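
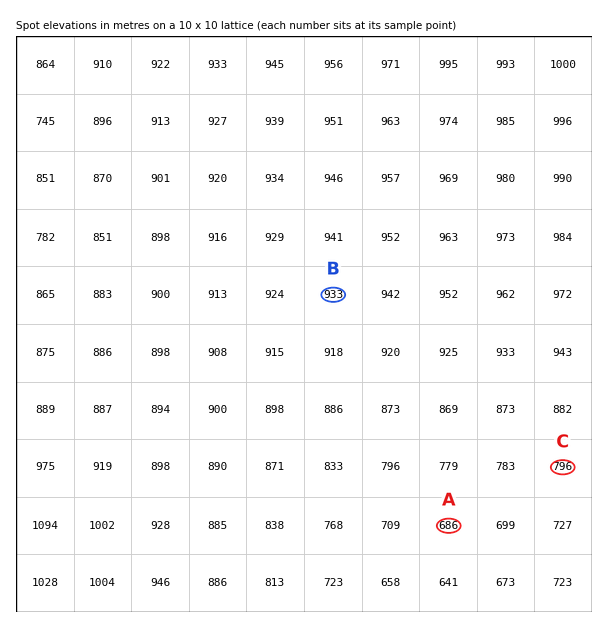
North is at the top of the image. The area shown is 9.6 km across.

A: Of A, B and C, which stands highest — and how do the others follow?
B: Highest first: B C A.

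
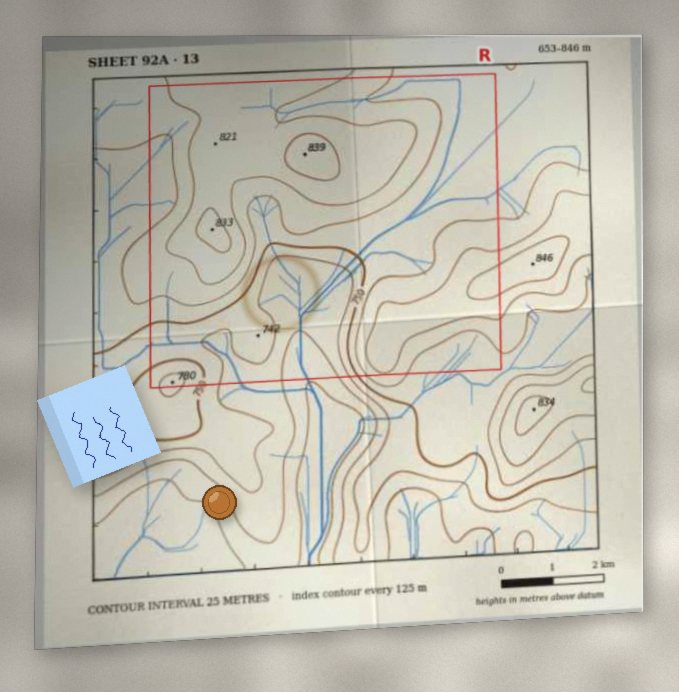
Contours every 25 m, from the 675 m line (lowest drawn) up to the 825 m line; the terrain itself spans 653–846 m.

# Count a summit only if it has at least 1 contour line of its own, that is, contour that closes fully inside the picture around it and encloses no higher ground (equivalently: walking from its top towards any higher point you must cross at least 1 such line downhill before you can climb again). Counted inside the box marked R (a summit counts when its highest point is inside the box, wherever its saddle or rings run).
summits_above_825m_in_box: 2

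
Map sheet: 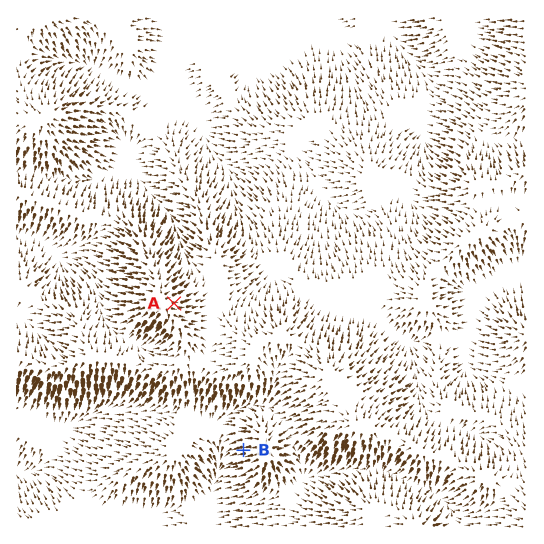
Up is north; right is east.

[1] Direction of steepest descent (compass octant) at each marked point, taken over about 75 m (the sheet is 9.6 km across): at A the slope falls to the E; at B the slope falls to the W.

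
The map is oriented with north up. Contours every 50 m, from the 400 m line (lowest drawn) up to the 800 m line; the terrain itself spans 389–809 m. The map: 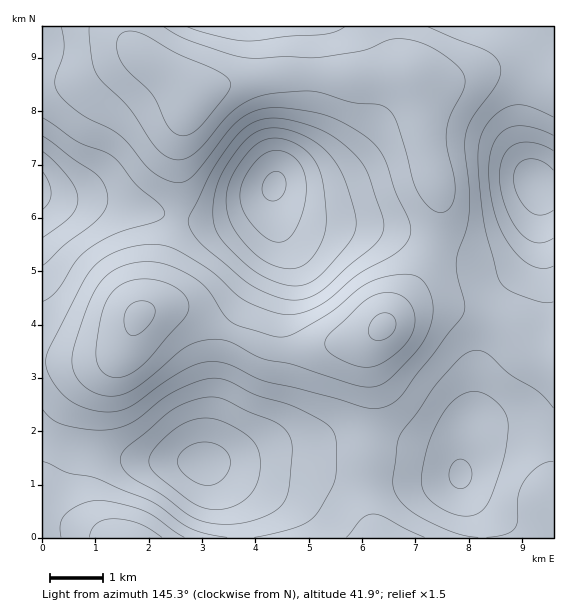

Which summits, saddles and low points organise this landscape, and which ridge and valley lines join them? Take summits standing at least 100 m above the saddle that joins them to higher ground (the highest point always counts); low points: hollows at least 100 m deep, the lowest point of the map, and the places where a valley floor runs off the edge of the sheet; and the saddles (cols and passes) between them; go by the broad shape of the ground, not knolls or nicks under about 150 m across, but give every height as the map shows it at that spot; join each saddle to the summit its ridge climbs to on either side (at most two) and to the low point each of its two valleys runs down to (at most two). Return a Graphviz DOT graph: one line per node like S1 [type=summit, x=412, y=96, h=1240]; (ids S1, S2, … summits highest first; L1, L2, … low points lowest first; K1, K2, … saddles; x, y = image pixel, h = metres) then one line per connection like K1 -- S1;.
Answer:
graph terrain {
  S1 [type=summit, x=275, y=185, h=809];
  S2 [type=summit, x=535, y=183, h=779];
  S3 [type=summit, x=203, y=463, h=767];
  S4 [type=summit, x=43, y=189, h=763];
  S5 [type=summit, x=460, y=475, h=708];
  L1 [type=low, x=383, y=327, h=389];
  L2 [type=low, x=139, y=316, h=389];
  L3 [type=low, x=191, y=97, h=418];
  L4 [type=low, x=127, y=537, h=459];
  K1 [type=saddle, x=49, y=440, h=613];
  K2 [type=saddle, x=177, y=217, h=595];
  K3 [type=saddle, x=368, y=481, h=578];
  K4 [type=saddle, x=501, y=324, h=574];
  K5 [type=saddle, x=433, y=244, h=527];
  K6 [type=saddle, x=233, y=333, h=495];
  K1 -- S3;
  K1 -- L2;
  K1 -- L4;
  K2 -- S1;
  K2 -- S4;
  K2 -- L2;
  K2 -- L3;
  K3 -- S3;
  K3 -- S5;
  K3 -- L1;
  K4 -- S2;
  K4 -- S5;
  K4 -- L1;
  K5 -- S1;
  K5 -- S2;
  K5 -- L1;
  K5 -- L3;
  K6 -- S1;
  K6 -- S3;
  K6 -- L2;
  K6 -- L1;
}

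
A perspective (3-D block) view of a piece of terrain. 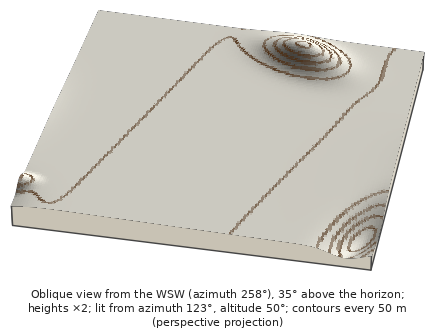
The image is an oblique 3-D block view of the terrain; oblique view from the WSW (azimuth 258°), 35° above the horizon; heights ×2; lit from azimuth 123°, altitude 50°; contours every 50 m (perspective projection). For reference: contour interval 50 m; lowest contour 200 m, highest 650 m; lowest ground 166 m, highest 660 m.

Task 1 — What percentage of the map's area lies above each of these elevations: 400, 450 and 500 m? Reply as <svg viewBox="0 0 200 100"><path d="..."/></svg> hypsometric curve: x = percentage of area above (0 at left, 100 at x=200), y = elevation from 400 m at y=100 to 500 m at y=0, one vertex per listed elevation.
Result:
<svg viewBox="0 0 200 100"><path d="M156 100l-90-50-60-50"/></svg>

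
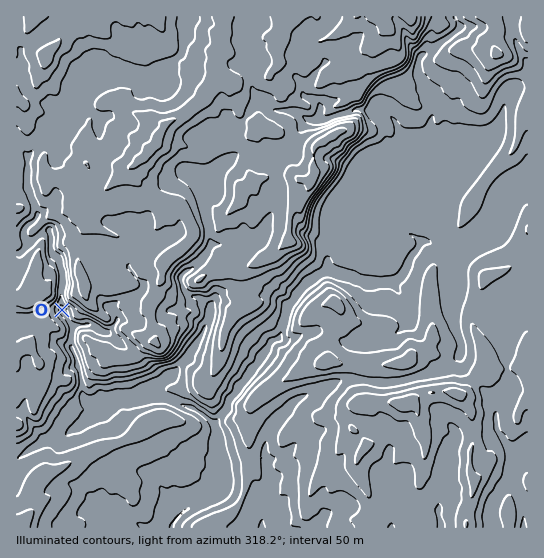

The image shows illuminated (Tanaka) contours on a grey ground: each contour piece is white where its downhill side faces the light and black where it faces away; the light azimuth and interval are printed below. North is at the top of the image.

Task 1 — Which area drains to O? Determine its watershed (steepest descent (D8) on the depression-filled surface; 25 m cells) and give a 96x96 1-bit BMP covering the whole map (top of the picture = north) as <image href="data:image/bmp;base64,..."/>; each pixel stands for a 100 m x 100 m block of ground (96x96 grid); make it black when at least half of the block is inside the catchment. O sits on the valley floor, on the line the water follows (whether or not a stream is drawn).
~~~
<image width="96" height="96" href="data:image/bmp;base64,Qk2+BAAAAAAAAD4AAAAoAAAAYAAAAGAAAAABAAEAAAAAAIAEAAATCwAAEwsAAAIAAAAAAAAA////AAAAAAAAAAAAAAAAAAAAAAAAAAAAAAAAAAAAAAAAAAAAAAAAAAAAAAAAAAAAAAAAAAAAAAAAAAAAAAAAAAAAAAAAAAAAAAAAAAAAAAAAAAAAAAAAAAAAAAAAAAAAAAAAAAAAAAAAAAAAAAAAAAAAAAAAAAAAAAAAAAAAAAAAAAAAAAAAAAAAAAAAAAAAAAAAAAAAAAAAAAAAAAAAAAAAAAAAAAAAAAAAAAAAAAAAAAAAAAAAAAAAAAAAAAAAAAAAAAAAAAAAAAAAAAAAAAAAAAAAAAAAAAAAAAAAAAAAAAAAAAAAAAAAAAAAAAAAAAAAAAAAAAAAAAAAAAAAAAAAAAAAAAAAAAAAAAAAAAAAAAAAAAAAAAAAAAAAAAAAAAAAAAAAAAAAAAAAAAAAAAAAAAAAAAAAAAAAAAAAAAAAAAAAAAAAAAAAAAAAAAAAAAAAAAAAAAAAAAAAAAAAAAAAAAAAAAAAAAAAAAAAAAAAAAAAAAAAAAAAAAAAAAAAAAAAAAAAAAAAAAAAAAAAAAAAAAAAAAAAAAAAAAAAAAAAAAAAAAAAAAAAAAAAAAAAAAAAAAAAAAAAAAAAAAAAAAAAAAAAAAAAAAAAAAAAAAAAAAAAAAAAAAAAAAAAAAAAAAAAAAAAAAAAAAAAAAAAAAAAAAAHgAAAAAAAAAAAAADPwAAAAAAAAAAAAAD/4AAAAAAAAAAAAAD/8AAAAAAAAAAAAAD/+AAAAAAAAAAAAAD/8AAAAAAAAAAAAAD/8AAAAAAAAAAAAAD/8AAAAAAAAAAAAAD/8AAAAAAAAAAAAAD/8AAAAAAAAAAAAAD/8AAAAAAAAAAAAAD/8AAAAAAAAAAAAAD/8AAAAAAAAAAAAAD/8AAAAAAAAAAAAAD/+AAAAAAAAAAAAAD/+AAAAAAAAAAAAAD/+AAAAAAAAAAAAAD/+AAAAAAAAAAAAAD//AAAAAAAAAAAAAD//AAAAAAAAAAAAAD//gAAAAAAAAAAAAD//wAAAAAAAAAAAAD//4AAAAAAAAAAAAD//8AAAAAAAAAAAAD//+AAAAAAAAAAAAD///AAAAAAAAAAAAD///gAAAAAAAAAAAD///4AAAAAAAAAAAD///8AAAAAAAAAAAD///+AAAAAAAAAAAD////AAAAAAAAAAAD////AAAAAAAAAAAD////gAAAAAAAAAAD////gAAAAAAAAAAD////wAAAAAAAAAAD////4AAAAAAAAAAD////+AAAAAAAAAAD/////gAAAAAAAAAD/////wAAAAAAAAAD/////4AAAAAAAAAD/////8AAAAAAAAAD/////8AAAAAAAAAD/////+AAAAAAAAAD/////+AAAAAAAAAD/////+AAAAAAAAAD/////+AAAAAAAAAD/////+AAAAAAAAAD/////+AAAAAAAAAD/////+AAAAAAAAAD//////AAAAAAAAAD//////AAAAAAAAAD//////AAAAAAAAAD//////AAAAAAAAAD//////gAAAAAAAAD//////AAAAAAAAAA="/>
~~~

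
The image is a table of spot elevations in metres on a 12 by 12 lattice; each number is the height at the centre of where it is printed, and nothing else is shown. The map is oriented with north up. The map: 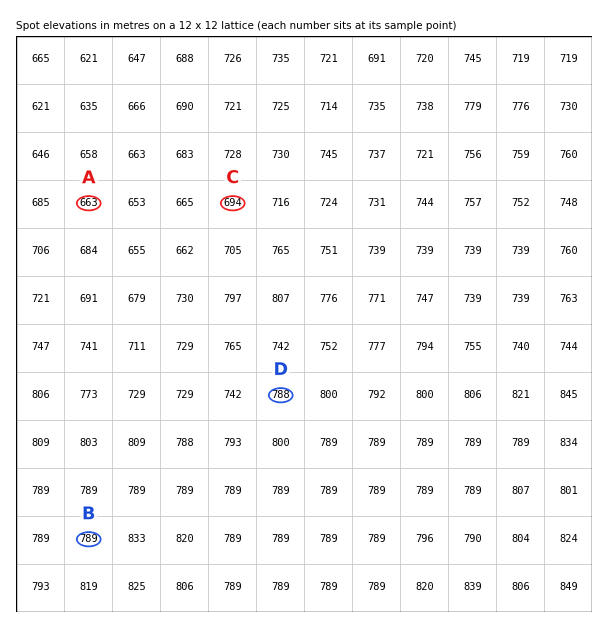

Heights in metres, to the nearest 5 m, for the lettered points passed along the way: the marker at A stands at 665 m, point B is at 790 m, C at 695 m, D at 790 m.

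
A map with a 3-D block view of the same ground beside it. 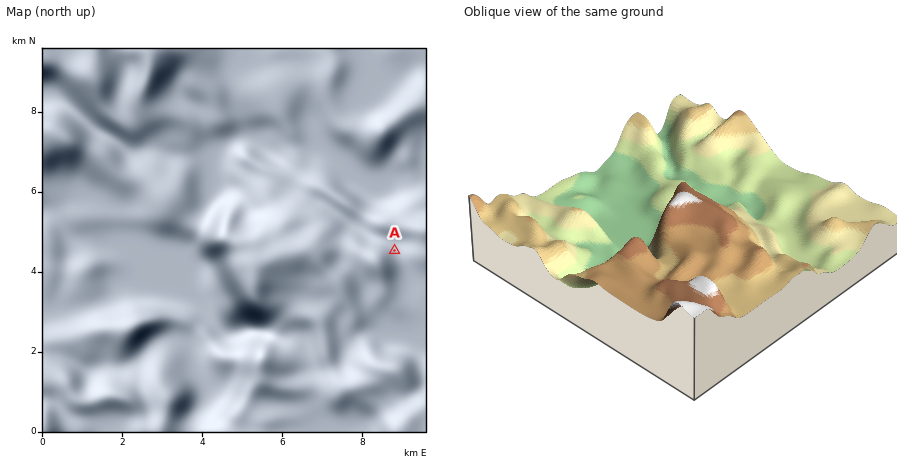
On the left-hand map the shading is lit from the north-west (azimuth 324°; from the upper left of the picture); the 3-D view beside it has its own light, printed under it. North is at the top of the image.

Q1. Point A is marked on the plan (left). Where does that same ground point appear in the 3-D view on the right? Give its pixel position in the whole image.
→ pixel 777 269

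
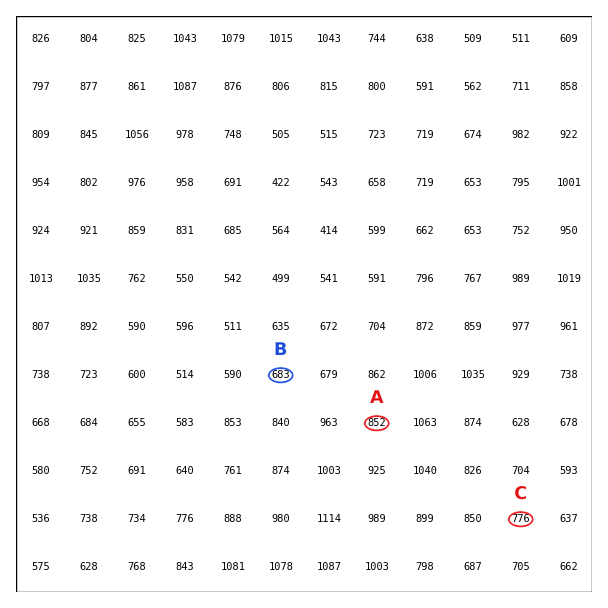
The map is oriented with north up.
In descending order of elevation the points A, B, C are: A C B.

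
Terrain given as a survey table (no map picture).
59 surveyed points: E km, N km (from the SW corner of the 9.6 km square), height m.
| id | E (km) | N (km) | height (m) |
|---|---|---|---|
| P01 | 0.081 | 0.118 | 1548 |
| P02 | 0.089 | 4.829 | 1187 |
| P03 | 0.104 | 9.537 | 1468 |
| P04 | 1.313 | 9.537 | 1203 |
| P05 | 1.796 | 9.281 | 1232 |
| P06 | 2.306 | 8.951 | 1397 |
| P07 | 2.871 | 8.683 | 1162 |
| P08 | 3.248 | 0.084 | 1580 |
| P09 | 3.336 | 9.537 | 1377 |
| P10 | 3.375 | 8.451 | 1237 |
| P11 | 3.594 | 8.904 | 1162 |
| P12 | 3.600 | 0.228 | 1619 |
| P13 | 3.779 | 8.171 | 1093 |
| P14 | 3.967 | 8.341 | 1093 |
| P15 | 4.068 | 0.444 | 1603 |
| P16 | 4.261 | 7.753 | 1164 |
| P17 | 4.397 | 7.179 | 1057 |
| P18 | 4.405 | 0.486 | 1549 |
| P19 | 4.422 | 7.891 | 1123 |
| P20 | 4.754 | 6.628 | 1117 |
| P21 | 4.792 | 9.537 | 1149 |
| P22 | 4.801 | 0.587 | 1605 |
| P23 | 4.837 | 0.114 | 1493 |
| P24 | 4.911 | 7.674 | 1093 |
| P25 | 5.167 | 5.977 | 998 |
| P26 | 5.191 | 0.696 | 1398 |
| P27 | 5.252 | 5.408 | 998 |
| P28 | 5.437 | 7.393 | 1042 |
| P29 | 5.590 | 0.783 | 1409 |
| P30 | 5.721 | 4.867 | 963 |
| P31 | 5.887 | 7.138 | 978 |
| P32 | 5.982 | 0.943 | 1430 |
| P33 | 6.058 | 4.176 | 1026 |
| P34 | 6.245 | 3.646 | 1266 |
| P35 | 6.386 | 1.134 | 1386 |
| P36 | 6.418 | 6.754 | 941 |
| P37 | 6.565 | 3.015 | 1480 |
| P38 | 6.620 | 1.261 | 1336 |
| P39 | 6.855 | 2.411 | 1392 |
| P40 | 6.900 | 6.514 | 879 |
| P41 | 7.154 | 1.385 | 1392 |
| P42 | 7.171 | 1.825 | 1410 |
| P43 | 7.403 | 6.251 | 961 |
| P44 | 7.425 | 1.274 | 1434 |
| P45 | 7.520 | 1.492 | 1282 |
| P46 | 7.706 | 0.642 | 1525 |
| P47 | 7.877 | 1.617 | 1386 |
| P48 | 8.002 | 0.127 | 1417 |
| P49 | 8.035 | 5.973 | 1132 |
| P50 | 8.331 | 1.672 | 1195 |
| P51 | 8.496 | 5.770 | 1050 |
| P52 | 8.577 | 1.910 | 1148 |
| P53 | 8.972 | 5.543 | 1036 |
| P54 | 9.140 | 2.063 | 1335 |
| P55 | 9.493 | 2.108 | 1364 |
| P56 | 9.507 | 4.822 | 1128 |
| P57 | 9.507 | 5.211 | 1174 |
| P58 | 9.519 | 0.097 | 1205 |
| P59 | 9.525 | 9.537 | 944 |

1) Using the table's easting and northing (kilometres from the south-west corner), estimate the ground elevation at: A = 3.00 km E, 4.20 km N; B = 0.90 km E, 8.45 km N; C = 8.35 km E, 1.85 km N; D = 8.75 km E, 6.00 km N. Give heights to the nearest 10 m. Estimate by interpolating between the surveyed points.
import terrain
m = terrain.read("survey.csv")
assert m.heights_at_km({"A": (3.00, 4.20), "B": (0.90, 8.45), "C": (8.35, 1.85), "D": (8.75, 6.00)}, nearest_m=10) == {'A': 1310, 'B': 1340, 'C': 1230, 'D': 1090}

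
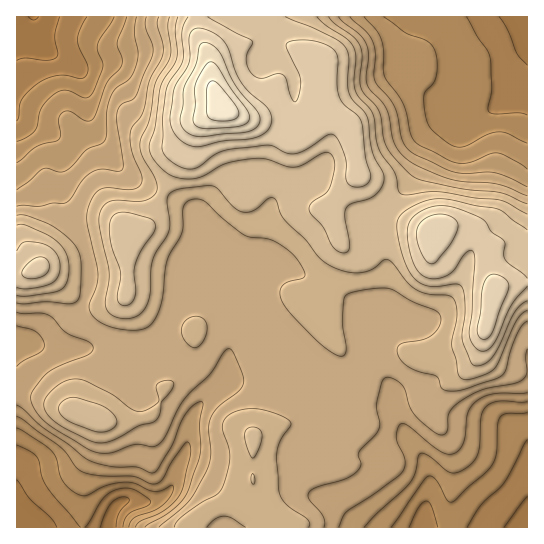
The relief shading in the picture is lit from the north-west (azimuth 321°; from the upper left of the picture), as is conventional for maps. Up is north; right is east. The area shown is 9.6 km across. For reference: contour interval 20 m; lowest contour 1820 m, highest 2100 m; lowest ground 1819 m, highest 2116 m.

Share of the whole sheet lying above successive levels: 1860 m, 94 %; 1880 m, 86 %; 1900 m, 80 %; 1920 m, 74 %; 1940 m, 65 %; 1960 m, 41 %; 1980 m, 28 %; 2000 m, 19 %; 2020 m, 11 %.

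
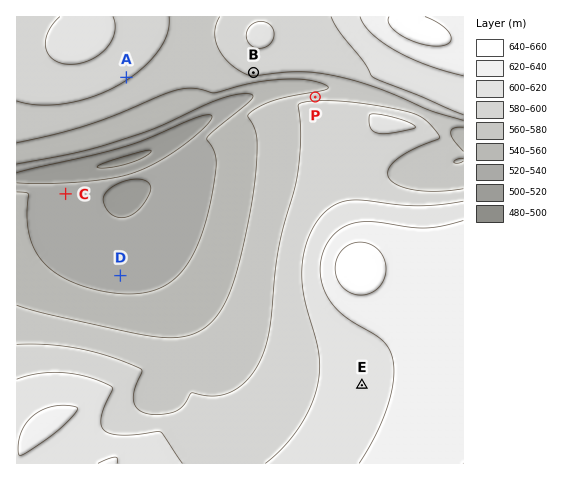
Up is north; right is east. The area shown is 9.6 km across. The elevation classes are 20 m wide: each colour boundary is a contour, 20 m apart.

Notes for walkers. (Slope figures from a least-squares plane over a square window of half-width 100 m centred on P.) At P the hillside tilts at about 6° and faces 356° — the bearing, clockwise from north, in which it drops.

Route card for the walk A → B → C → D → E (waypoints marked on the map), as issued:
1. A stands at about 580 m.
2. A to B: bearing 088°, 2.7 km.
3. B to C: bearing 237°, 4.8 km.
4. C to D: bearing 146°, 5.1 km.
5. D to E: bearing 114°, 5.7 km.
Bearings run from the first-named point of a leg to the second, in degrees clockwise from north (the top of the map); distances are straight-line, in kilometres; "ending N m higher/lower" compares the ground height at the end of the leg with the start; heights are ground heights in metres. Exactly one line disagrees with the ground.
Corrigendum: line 4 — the distance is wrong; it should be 2.1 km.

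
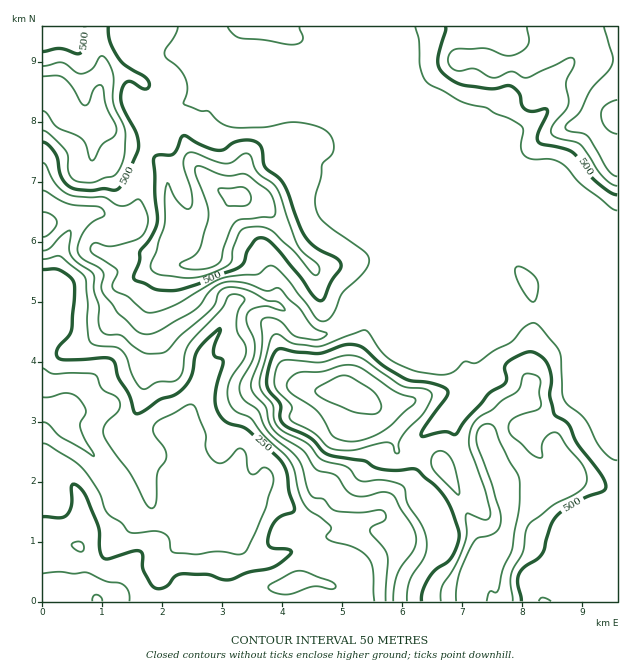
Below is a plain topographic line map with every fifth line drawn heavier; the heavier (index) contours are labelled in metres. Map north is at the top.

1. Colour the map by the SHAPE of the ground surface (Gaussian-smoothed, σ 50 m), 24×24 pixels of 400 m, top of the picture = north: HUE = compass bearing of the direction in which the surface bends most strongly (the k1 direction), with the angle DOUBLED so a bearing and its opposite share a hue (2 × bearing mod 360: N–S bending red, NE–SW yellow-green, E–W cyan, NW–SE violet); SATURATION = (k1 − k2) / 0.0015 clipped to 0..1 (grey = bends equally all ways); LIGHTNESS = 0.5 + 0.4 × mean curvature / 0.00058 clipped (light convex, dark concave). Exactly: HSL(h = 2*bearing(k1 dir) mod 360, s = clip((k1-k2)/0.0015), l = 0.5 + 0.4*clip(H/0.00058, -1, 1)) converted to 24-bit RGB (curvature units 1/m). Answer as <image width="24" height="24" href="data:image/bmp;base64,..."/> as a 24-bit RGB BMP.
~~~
<image width="24" height="24" href="data:image/bmp;base64,Qk32BgAAAAAAADYAAAAoAAAAGAAAABgAAAABABgAAAAAAMAGAAATCwAAEwsAAAAAAAAAAAAAioWiXp6+o6fdvoiuQlekjnu3lpu5a2u+mZHNpYjLuHelYIyueZe7KyhzYcPEdJi5hHy8+du4PWSeuOVxMhxSZ4KDhJqbf32diYVLnqw4JXtvz5CXQH56S6lxkmtcjHRUXoA2b2cbyqRcnUE1b0AwQTJQNapfuGZkL5h49o2V1WWK6GxZLW6ITH9hWYhgfH5ph5PN4bqrOmqEOJVk2JjLR1aWeXJcjYhoOjlz4Y+4NLxbZWvClGaydJu2YrWYTyEiadgZMZQQ7Juw576kMTp8aKS5aVaagnd1cmhLyclnTYWnfjqEm4MXfl1Vf2qBkYtpUHZ3PbRw0BdWjUAfiJ06SpAtVyJCiOZFPwuxY/tiNQwx//C9njy5T2UhMlktgHJbgmdoqd2bckaXQBE8wuaiWGeBbG6Gkn55g4p0OkNwpjSWmN2GuWOSsYpuGEBEqfN1VRBJa/lsQA5U6vzPOECH9I/pUrrhRazOmM7HjcqQPQkyYK5ircZ1W4GReVl6kqBgkm9uMRUxbn0152UpN1kc1IFdj47KH3ue0vnjOQV4afVVs+CDaUGWP5dg0PbgLy+RsbxsXBQ0l0ibnM6WfLOge0eDaFyPsoltSB00bRc4YIwxvdNV1cvpKcNPJNYmEJWjr9x3NQBX4fzPUHKWVSCT2vbVcjVEYEJdmTcsT2aRS6+854yOcWQ3SnZRX0d7wU5sKSVzjXjq1Nn3WNrhnbd8z5vJkYXHjrg9CD0bDlZ8/OHPpRQuE0kNf+pHlEGXfl9/doxOW2RLi2pAjnMt1ZmCbq0+GU1cmmrCwV3fG9J9sfpTkLfomsPRo9fcrMXu4c/8rYj8GHKDMZk74n/T+erSKU1Yck1egHx+v09kSndIK3Jcu3SlwoV72+TMEjd3IoV7RTbD8dPxyOznYYTP5c7moM+7jzmSOzATZyMYr0dWRj6NRcCe8OvUYiyfZ2l8f39/ZVzU2IvlsESRLpMwnbleys9kDi42RDybEiEdu/6cVNCUTyF4z56B0mcqQhsqfWdeaHZ8lot7QYVcR41QzrWAnkKYc2uDf39/Qn1vVTl15L7MVFOxxbecn4BnsaBVAC4ziYvczP/PMwAWuJkAADMF52I4XVpzh4B9cn9+e4B0nJOATnZvtKhQdVpsf35/f39/Y3qNNSZi1W9Mf6heso93tX9qpsZBAigyHzMANSUAhBhz6PjTKV+BGKxttHaFZoiLgXSGgYZ4gZh7eVt7naZ8a298f39/f39/VFIrKRgKXN4M52Pl33rF4GvT+ZqxG1GbQv72H0LZXYKK5ffUlme/G5iMTctKaVGblXeQh5WLimiLcYWaiammhW6QeXuAgXt0AJrC1tT3zvb9cI72sG/lOuak9oP5+9DxOkShQBlQw/7UZq/TsmS9v362Nj59qpBVWIRzjI2AfmqLgqiFfWd0jXZ+dX+NiICZpanvAHRY3YtIIiYNUBop9tGmJFN5/8e0NxIrGuyRevWaWjlWfndoimtxd0eCl66Ca3mMeX9re4d3h4NwfHN3eoZ8iHd7hWpaewUJYFEMKDEER9dgGSxsyviSWRtb58OTvsLr0/jrTyNvdGBue2pmfl1yboabgpl/e218dId6fYB6g398f397gHpxckVLnlsqXRCw79zsl9XjJ9KDEzpv/wgbfvHBkdjs0uq1ylOfgySEkXeFcImFYm+DhJCBj3Z0eHN+fIaAdoKBhHdwfHlicVBijDN535+OETNIw9OAxKaBnWjUANTkcw/fy/jQViVY8tKrRhw7dl9Pko1vepWQZmaEfIR+kICLgnuQdoSCe3WDlVibwU1TRkIvP0xkvue8KpnKYcKY2uGvXsXoQi9vJ80xgWkyO4ZHs6s7xEPCmpG9j5OvjG6UfW5/eoB6foF4hn52h2tvdmlbQmZEYCrg7s/8WKrursF/YNO6NJi+5PqyJwwlelIvQ5A7lF1hfYhqbXFfc39hgoRagGxZgWdqgH9/f3p9iHVvdV1bhGBNaotPck2qN9dPFFscxVt8rLjFzeDwNCSn+eXSJQlvqt/leoayV3GEjGxqenp1f4B2f316gH59f4B9f3p8fnJ5jGaEjjlkobZSum1XIWtPbsszRYOeYKWGoaV0uZ5FSRxQ8/KoTzCZgEtTiXtleGN6knZzcnpmfHNfgH9abYlpc4J1d3mIfHiQWlaLeVbc1db2z+PzaFvo467ZQKWiUHlmpoBQfH5KWUBk1+pmYztrgGV2iIx9dGyDinWPoHyjeYumhqywbGiToH95YoWHeG98Zmh8O5tBiZkvgmw2UjdEycVcjVqOZFaAv55r"/>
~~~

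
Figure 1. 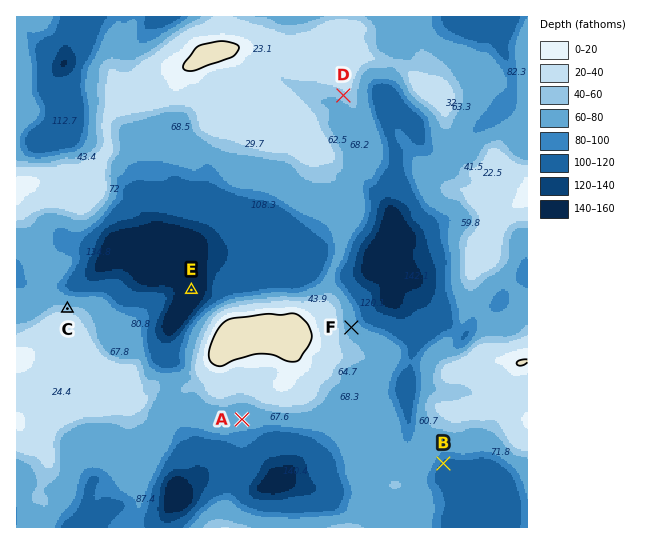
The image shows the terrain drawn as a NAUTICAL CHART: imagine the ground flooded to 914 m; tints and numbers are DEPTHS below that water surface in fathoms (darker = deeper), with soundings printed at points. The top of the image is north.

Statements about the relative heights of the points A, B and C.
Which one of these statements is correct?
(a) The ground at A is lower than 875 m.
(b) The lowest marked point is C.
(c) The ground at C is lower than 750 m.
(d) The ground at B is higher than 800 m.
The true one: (a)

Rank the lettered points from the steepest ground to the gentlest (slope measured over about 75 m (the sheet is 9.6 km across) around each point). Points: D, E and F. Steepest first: D F E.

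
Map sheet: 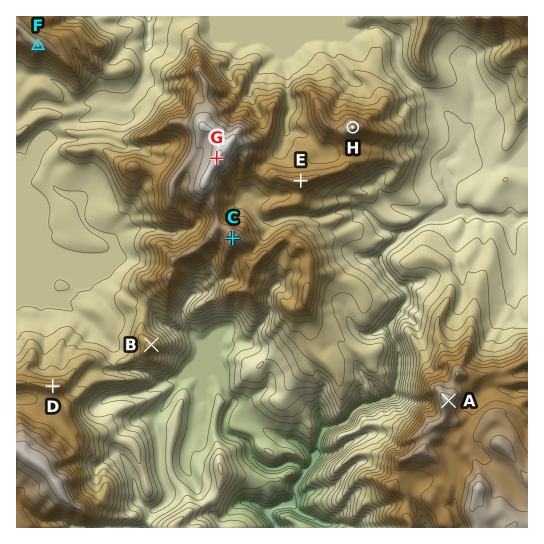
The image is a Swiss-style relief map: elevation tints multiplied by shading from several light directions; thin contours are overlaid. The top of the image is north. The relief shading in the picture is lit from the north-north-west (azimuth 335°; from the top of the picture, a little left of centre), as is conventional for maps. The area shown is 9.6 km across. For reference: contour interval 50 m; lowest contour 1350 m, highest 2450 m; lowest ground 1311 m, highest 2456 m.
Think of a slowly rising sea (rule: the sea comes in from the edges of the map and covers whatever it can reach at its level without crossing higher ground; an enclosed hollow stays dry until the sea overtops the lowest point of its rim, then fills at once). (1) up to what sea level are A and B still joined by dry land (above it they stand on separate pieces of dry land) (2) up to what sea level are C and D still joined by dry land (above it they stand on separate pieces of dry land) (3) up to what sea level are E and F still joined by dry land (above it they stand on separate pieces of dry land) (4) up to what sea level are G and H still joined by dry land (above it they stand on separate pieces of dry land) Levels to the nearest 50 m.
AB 1750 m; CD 1950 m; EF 1900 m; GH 2150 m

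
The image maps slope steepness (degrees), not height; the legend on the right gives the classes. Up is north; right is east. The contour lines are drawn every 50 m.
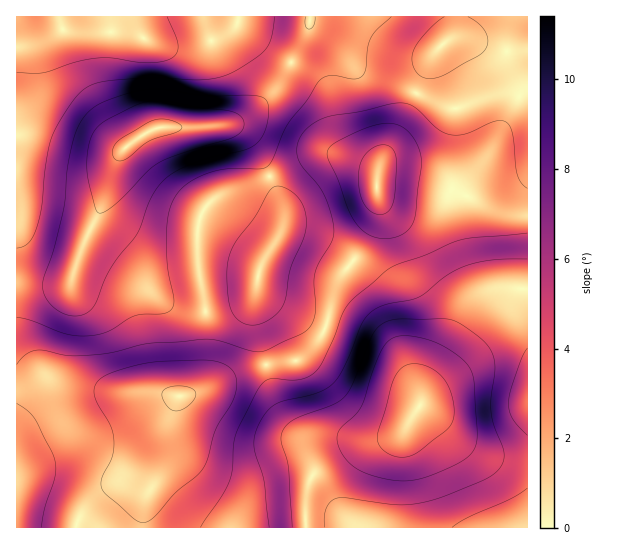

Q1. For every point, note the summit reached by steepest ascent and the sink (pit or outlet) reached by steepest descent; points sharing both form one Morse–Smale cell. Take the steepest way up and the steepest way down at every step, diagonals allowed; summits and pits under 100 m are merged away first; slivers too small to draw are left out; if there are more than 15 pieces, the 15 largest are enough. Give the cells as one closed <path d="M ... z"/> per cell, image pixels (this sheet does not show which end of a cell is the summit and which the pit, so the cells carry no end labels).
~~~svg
<path d="M527 16l-216 0-4 18-27 49-26 28-11 8-18 6-68 3-16 8-20 15-6 14-14 42-20 42-9 29-7 6-8 1-41 0 1 243 58 0 4-10 8-12 19-17 9-4 11 0 15 4 9-1 6-7 8-19 4-36 11-30 20-4 35-17 23-8 26-6 12 0 6-2 22-25 5-13 8-35 8-15 19-24 10-20 6-20-2-26 4-4 21-1 31 5 29 12 29 16 19 6 18 0z"/><path d="M402 176l-19 0-6 5 2 26-6 20-10 20-19 24-8 15-9 39-10 17-16 17-6 2-12 0-26 6-23 8-35 17-20 4-11 30-4 36-11 23-6 4-21-4-11 0-9 4-19 17-8 12-2 10 451-1 0-310-25-4-62-29z"/><path d="M310 16l-173 0-1 7 5 13-14-4-57 0-8-3-19 12-12 4-14 2-1 236 41 2 10-2 6-8 11-33 17-35 14-42 6-14 20-15 16-8 68-3 18-6 11-8 26-28 27-49z"/><path d="M135 16l-118 0-1 30 15-1 12-4 19-12 8 3 57 0 14 4z"/>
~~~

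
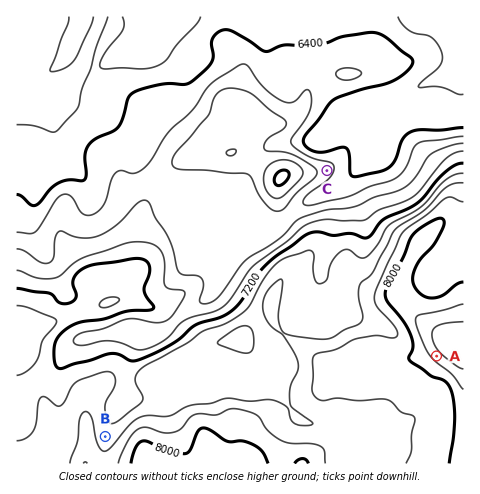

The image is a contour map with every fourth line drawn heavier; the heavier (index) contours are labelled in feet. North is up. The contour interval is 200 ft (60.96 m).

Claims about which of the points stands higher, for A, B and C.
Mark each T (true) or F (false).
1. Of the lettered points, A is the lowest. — F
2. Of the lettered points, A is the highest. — T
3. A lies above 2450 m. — T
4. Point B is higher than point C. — T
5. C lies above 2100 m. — F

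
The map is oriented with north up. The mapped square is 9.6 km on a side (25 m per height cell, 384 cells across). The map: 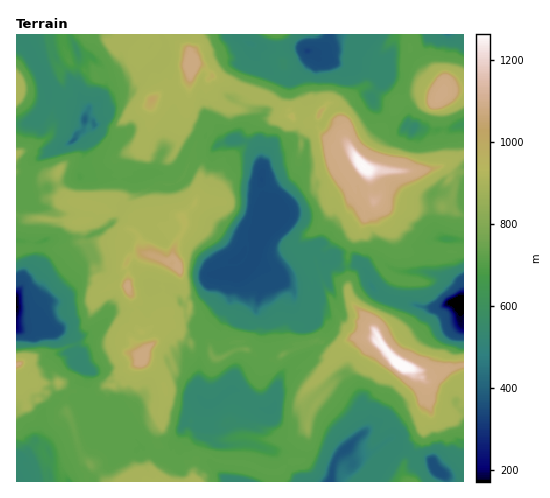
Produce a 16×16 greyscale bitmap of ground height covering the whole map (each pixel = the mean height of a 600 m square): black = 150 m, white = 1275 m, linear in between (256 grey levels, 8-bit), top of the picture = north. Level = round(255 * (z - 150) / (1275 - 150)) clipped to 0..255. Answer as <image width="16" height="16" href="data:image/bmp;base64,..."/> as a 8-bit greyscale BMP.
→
<image width="16" height="16" href="data:image/bmp;base64,Qk02BQAAAAAAADYEAAAoAAAAEAAAABAAAAABAAgAAAAAAAABAAATCwAAEwsAAAABAAAAAAAAAAAAAAEBAQACAgIAAwMDAAQEBAAFBQUABgYGAAcHBwAICAgACQkJAAoKCgALCwsADAwMAA0NDQAODg4ADw8PABAQEAAREREAEhISABMTEwAUFBQAFRUVABYWFgAXFxcAGBgYABkZGQAaGhoAGxsbABwcHAAdHR0AHh4eAB8fHwAgICAAISEhACIiIgAjIyMAJCQkACUlJQAmJiYAJycnACgoKAApKSkAKioqACsrKwAsLCwALS0tAC4uLgAvLy8AMDAwADExMQAyMjIAMzMzADQ0NAA1NTUANjY2ADc3NwA4ODgAOTk5ADo6OgA7OzsAPDw8AD09PQA+Pj4APz8/AEBAQABBQUEAQkJCAENDQwBEREQARUVFAEZGRgBHR0cASEhIAElJSQBKSkoAS0tLAExMTABNTU0ATk5OAE9PTwBQUFAAUVFRAFJSUgBTU1MAVFRUAFVVVQBWVlYAV1dXAFhYWABZWVkAWlpaAFtbWwBcXFwAXV1dAF5eXgBfX18AYGBgAGFhYQBiYmIAY2NjAGRkZABlZWUAZmZmAGdnZwBoaGgAaWlpAGpqagBra2sAbGxsAG1tbQBubm4Ab29vAHBwcABxcXEAcnJyAHNzcwB0dHQAdXV1AHZ2dgB3d3cAeHh4AHl5eQB6enoAe3t7AHx8fAB9fX0Afn5+AH9/fwCAgIAAgYGBAIKCggCDg4MAhISEAIWFhQCGhoYAh4eHAIiIiACJiYkAioqKAIuLiwCMjIwAjY2NAI6OjgCPj48AkJCQAJGRkQCSkpIAk5OTAJSUlACVlZUAlpaWAJeXlwCYmJgAmZmZAJqamgCbm5sAnJycAJ2dnQCenp4An5+fAKCgoAChoaEAoqKiAKOjowCkpKQApaWlAKampgCnp6cAqKioAKmpqQCqqqoAq6urAKysrACtra0Arq6uAK+vrwCwsLAAsbGxALKysgCzs7MAtLS0ALW1tQC2trYAt7e3ALi4uAC5ubkAurq6ALu7uwC8vLwAvb29AL6+vgC/v78AwMDAAMHBwQDCwsIAw8PDAMTExADFxcUAxsbGAMfHxwDIyMgAycnJAMrKygDLy8sAzMzMAM3NzQDOzs4Az8/PANDQ0ADR0dEA0tLSANPT0wDU1NQA1dXVANbW1gDX19cA2NjYANnZ2QDa2toA29vbANzc3ADd3d0A3t7eAN/f3wDg4OAA4eHhAOLi4gDj4+MA5OTkAOXl5QDm5uYA5+fnAOjo6ADp6ekA6urqAOvr6wDs7OwA7e3tAO7u7gDv7+8A8PDwAPHx8QDy8vIA8/PzAPT09AD19fUA9vb2APf39wD4+PgA+fn5APr6+gD7+/sA/Pz8AP39/QD+/v4A////AFt1hIybjYt4fH5pP1FhVEpxfYKBgoFtaG99glBKV3p1kIOBgY6SWFlYbZR1WW+ypqeNe5aknWVdb3GajYap1raPcGefxJ6DgoKChaW+48GjKj90nKyqh3VnaGiR1bN5MCdKjaGtqHtJPUpXhIxjUh9JbYysr7pdLS43WGtjfHddfIGNqLa1k0otQ2F2i42AfoibqaWrrKuMMy5qoca1koiDl5GRi4+kmjxDib7Yy6iQgnt6g5SLhH5OZpTU5MivomtcT3ujp4t0cYqm0KF9c3x2WFNwrKukop2fpqR1fqK1d2FugqesvJpzX1dYXWqcuVpueJ6pq7ZwWFw1PldseWo="/>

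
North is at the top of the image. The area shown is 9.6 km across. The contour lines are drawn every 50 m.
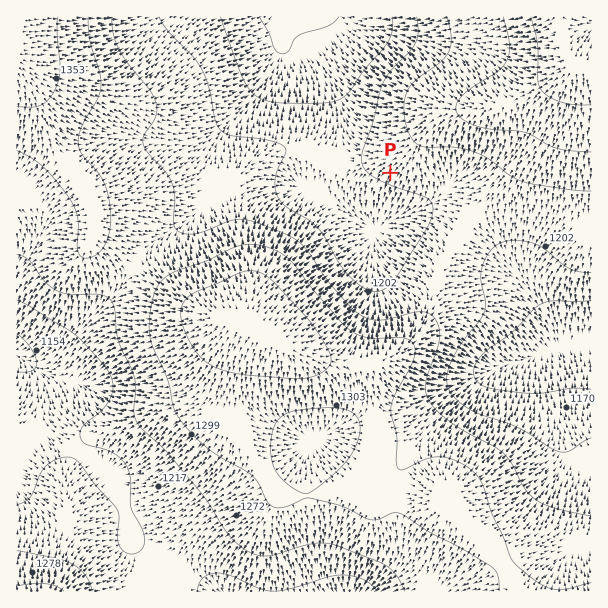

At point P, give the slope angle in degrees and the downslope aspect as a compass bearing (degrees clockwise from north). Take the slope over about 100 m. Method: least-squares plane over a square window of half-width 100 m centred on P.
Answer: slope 4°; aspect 216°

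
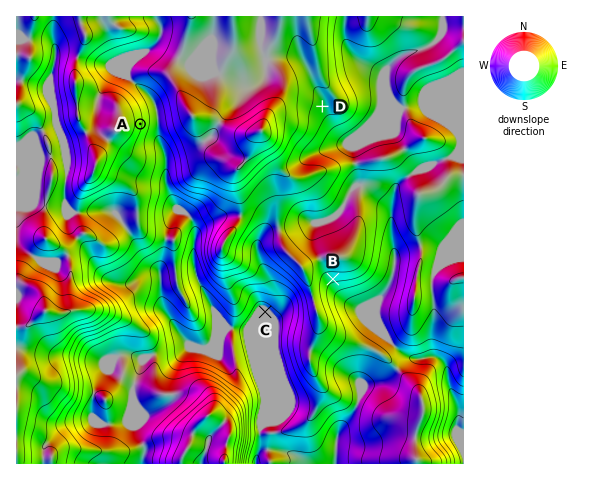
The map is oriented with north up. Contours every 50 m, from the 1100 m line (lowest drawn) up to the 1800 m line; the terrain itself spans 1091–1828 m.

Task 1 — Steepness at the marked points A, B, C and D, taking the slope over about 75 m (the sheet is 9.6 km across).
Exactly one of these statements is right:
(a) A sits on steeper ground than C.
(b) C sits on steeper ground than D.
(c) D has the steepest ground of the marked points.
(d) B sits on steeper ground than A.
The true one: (a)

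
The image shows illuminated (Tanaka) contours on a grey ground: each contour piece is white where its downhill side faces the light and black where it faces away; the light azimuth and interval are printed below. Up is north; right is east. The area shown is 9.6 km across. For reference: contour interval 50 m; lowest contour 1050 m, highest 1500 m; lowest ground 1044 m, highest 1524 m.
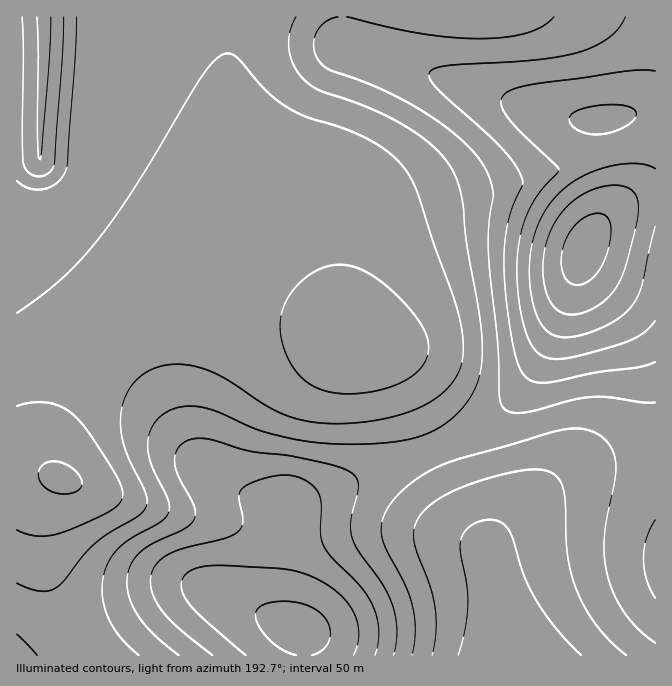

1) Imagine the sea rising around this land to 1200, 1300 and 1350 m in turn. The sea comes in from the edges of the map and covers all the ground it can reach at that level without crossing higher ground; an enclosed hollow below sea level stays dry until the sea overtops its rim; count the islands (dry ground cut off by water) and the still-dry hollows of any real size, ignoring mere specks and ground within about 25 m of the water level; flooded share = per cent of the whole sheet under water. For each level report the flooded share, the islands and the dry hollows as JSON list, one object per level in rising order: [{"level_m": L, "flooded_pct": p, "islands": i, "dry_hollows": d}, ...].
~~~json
[{"level_m": 1200, "flooded_pct": 56, "islands": 0, "dry_hollows": 0}, {"level_m": 1300, "flooded_pct": 80, "islands": 0, "dry_hollows": 0}, {"level_m": 1350, "flooded_pct": 88, "islands": 0, "dry_hollows": 0}]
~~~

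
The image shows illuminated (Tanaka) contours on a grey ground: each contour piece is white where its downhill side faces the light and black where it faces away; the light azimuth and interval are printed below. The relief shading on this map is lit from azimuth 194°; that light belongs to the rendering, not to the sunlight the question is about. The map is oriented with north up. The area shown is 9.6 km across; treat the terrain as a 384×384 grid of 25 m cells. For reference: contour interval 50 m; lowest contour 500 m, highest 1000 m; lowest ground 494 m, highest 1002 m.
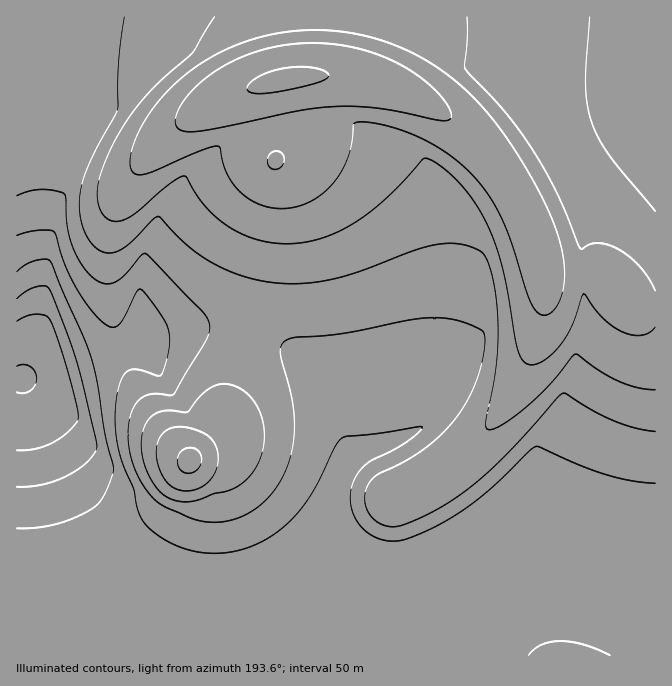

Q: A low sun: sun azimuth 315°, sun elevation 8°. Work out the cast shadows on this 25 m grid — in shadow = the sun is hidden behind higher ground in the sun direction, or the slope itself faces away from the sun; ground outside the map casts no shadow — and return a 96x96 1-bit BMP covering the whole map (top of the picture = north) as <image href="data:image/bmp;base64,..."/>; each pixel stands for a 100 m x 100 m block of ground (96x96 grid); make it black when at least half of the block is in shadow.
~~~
<image width="96" height="96" href="data:image/bmp;base64,Qk2+BAAAAAAAAD4AAAAoAAAAYAAAAGAAAAABAAEAAAAAAIAEAAATCwAAEwsAAAIAAAAAAAAA////AAAAAAAAAAAAAAAAAAAAAAAAAAAAAAAAAAAAAAAAAAAAAAAAAAAAAAAAAAAAAAAAAAAAAAAAAAAAAAAAAAAAAAAAAAAAAAAAAAAAAAAAAAAAAAAAAAAAAAAAAAAAAAAAAAAAAAAAAAAAAAAAAAAAAAAAAAAAAAAAAAAAAAAAAAAAAAAAAAAAAAAAAAAAAAAAAAAAAAAAAAAAAAAAAAAAAAAAAAAAAAAAAAAAAAAAAAAAAAAAAAAAAAAAAAAAAAAAAAAAAAAAAAAAAAAAAAAAAAAAAAAAAAAAAAAAAAAAAAAAAAAAAAAAAAAAAAAAAAAAAAAAAAAAAAAAAAAAAAAAAAAAAAAAAAAAAAAAAAAAAAAAAAA+AAAAAAAAAAAAAAA/AAAAAAAAAAQAAAA/gAAAAAAAAD8AAAA/4AAAAAAAAH8AAAA//AAAAAAAAP+AAAAf/gAAAAAAA//AAAAP/4AAAAAAB//AAAAH/8AAAAAAB//AAAAA/+AAAAAAD//gAAAAP/AAAAAAH//AAAAAH/gAAAAAH//AAAAAB/wAAAAAP//AAAAAA/4AAAAAP/+AAAAAAf4AAAAAf/8wAAAAAP8AAAAAf/7wAAAAAH8AAAAA//jwAAAAAD+AAAAA8AHgAAAAAB+AAAAA4AHgAAAAAB/AAAAB4APAAAAAAA/AAAABwAOAAAAAAA/AAAABgAAAAAAAAAfgAAABgAAAAAAAAAfgAAADAAAAAAAAAAPgAAADAAAAAAAAAAPgAAACAAAAAAAAAAPwAAAAAAAAAAAAAAHwAAAAAAAAAAAAAAHwAAAAAAAAAAAAAAHwAAAAAAAAAAAAAAHwAAAAAAAAAAAAAAHgAAAAAAAAAAAAAAHgAAAAAAAAAAAAAAHgAAAAAAAAAAAAAAHAAAAAAAAAAAAAAAHAAAAAAAAAAAAAAAGAAAAAAAAAAAAAAAGAAAAAAAAAAAAAAAAAAAAAAAAAAAAAAAAAAAADAAAAAAAAAAAAAAADgAAAAAAAAAAAAAADgAAAAAAAAAAAAAABwAAAAAAAAAAAAAAB4AAAAAAAAAAAAAAB+AAAAAAAAAAAAAAB/AAAAAAAAAAAAAAA/gAAAAAAAAAAAAAA/wAAAAAAAAAAAAAA/4AAAAAAAAAAAAAAf4AAAAAAAAAAAAAAf8AAAAAAAAAAAAAAP+AAAAAAAAAAAAAAP/AAAAAAAAAAAAAAH/gAAAAAAAAAAAAAH/4AAAAAAAAAAAAAD/8AAAAAAAAAAAAAB/+AAAAAAAAAAAAAA//gAAAAAAAAAAAAA//4AAAAAAAAAAAAAf/8AAAAAAAAAAAAAP//AAAAAAAAAAAAAH//wAAAAAAAAAAAAD//8AAAAAAAAAAAAB///gAAAAAAAAAAAAf//4AAAAAAAAAAAAP//+AAAAAAAAAAAAH///wAAAAAAAAAAAB///8AAAAAAAAAAAAf///gAAAAAAAAAAAH///wAAAAAAAAAAAA///4AAAAAAAAAAAAH//gAAAAAAAAAAAAABAAAAAAAAAAAAAAAAAAAAAAAAA="/>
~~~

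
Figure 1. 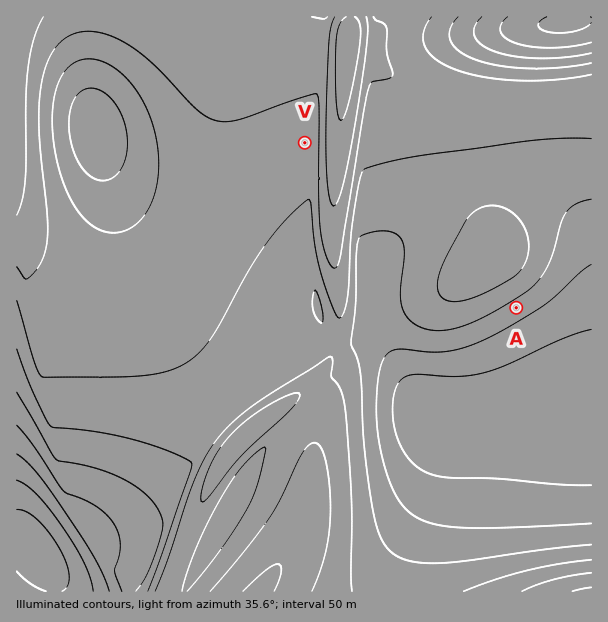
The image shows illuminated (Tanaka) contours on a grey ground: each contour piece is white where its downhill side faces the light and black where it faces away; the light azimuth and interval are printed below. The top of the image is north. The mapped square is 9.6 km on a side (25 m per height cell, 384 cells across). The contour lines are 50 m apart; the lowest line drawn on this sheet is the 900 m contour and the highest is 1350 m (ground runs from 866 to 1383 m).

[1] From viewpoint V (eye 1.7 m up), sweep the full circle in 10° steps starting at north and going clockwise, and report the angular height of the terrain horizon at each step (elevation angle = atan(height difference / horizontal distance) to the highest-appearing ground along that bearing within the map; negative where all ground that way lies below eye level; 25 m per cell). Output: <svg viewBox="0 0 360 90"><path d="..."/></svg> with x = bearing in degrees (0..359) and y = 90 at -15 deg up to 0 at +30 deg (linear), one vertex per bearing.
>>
<svg viewBox="0 0 360 90"><path d="M0 57l10 0 10-6 10-4 10-4 10-2 10-2 10-2 10-1 10 0 10 1 10 1 10 2 10 3 10 3 10 4 10 4 10 5 10 0 10 0 10 2 10 0 10-1 10 0 10 0 10-1 10-1 10 0 10 0 10 0 10 0 10-1 10 0 10 0 10 0 10 0"/></svg>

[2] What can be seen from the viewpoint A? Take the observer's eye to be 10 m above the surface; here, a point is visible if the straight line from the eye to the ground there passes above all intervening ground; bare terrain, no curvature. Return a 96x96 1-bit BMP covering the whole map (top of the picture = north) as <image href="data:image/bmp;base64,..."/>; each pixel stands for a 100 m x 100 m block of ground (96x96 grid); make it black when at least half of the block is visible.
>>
<image width="96" height="96" href="data:image/bmp;base64,Qk2+BAAAAAAAAD4AAAAoAAAAYAAAAGAAAAABAAEAAAAAAIAEAAATCwAAEwsAAAIAAAAAAAAA////AAAAAAAAAAAAAAB///////8AAAAAAAD///////8AAAAAAAH///////8AAAAAAAH///////8AAAAAAAP///////8AAAAAAAP///////8AAAAAAAH///////8AAAAAAAH///////8AAAAAAAH///////8AAAAAAAH///////8AAAAAAAD///////8AAAAAAAD///////8AAAAAAAD///////8AAAAAAAD///////8AAAAAAAB///////8AAAAAAAB///////8AAAAAAAB///////8AAAAAAAB///////8AAAAAAAB///////8AAAAAAAA///////8AAAAAAAA///////8AAAAAAAA///////8AAAAAAAA///////8AAAAAAAA///////8AAAAABgA///////8AAAAAAwA///////8AAAAAAYA///////8AAAAAAOA///////8AAAAAADA///////8AAAAAABw///////8AAAAAAA4///////8AAAAAAAc//gf///8AAAAAAAP//AH///8AAAAAAAH/+AD///8AAAAAAAD/8AB///8AAAAAAAB/4AA///8AAAAAAAA/wAA///8AAAAAAAAeAAAf//8AAAAAAAAAAAAP//8AAAAAAAAAAAAP//8AAAAAAAAAAAAP//8AAAAAAAAAAAAH//8AAAAAAAAAAAAH//8AAAAAAAAAAAAP//8AAAAAAAAAAAAP//8AAAAAAAAAAAAP//8AAAAAAAAAAAAH//8AAAAAAAAAAAAH//8AAAAAAAAAAAAD//8AAAAAAAAAAAAB//8AAAAAAAAAAAAA/n8AAAAAAAAAAAAAfB8AAAAAAAAAAAAAMA8AAAAAAAAAAAAAAAMAAAAAAAAAAAAAAAEAAAAAAAAAAAAAAAEAAAAAAAAAAAAAAAAAAAAAAAAAAAAAAAAAAAAAAAAAAAAAAAAAAAAAAAAAAAAAAAAAAAAAAAAAAAAAAAAAAAAAAAAAAAAAAAAAAAAAAAAAAAAAAAAAAAAAAAAAAAAAAAAAAAAAAAAAAAAAAAAAAAAAAAAAAAAAAAAAAAAAAAAAAAAAAAAAAAAAAAAAAAAAAAAAAAAAAAAAAAAAAAAAAAAAAAAAAAAAAAAAAAAAAAAAAAAAAAAAAAAAAAAAAAAAAAAAAAAAAAAAAAAAAAAAAAAAAAAAAAAAAAAAAAAAAAAAAAAAAAAAAAAAAAAAAAAAAAAAAAAAAAAAAAAAAAAAAAAAAAAAAAAAAAAAAAAAAAAAAAAAAAAAAAAAAAAAAAAAAAAAAAAAAAAAAAAAAAAAAAAAAAAAAAAAAAAAAAAAAAAAAAAAAAAAAAAAAAAAAAAAAAAAAAAAAAAAAAAAAAAAAAAAAAAAAAAAAAAAAAAAAAAAAAAAAAAAAAAAAAAAAAAAAAAAAAAAAAAAAAAAAAAAAAAAAAAAAAAAAAAAAAAAAAAAAAAAAAAAAAAAAAAAAAAAAAAAAAAAAAAAAAAAAAAAAAAAAAAAAAAAAAAAAAAAAAAAAAAAAAAAAAAAAAAAAAAAAAA="/>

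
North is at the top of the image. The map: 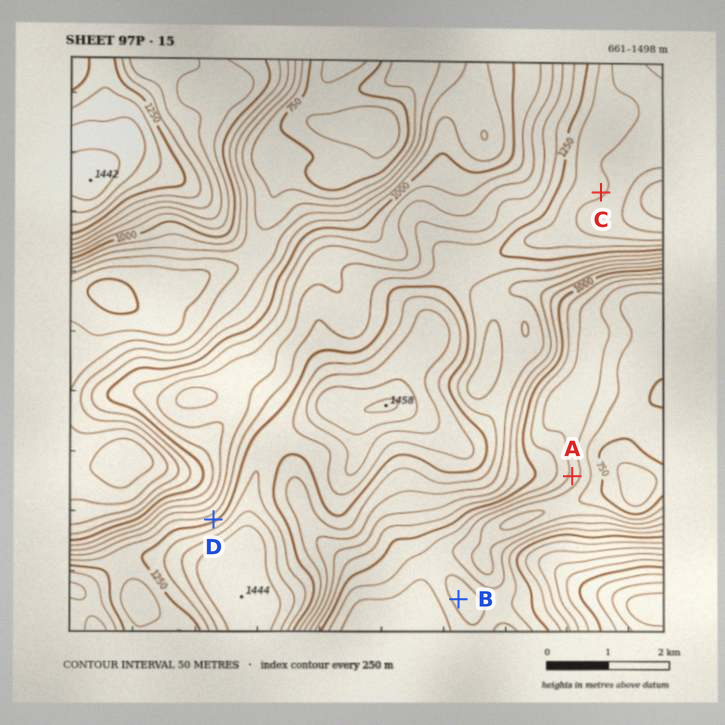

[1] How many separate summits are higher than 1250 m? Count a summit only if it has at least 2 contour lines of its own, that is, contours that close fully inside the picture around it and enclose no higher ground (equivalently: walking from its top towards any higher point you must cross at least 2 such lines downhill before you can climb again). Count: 1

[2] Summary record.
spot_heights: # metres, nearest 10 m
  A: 880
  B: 970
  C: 1350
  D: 1240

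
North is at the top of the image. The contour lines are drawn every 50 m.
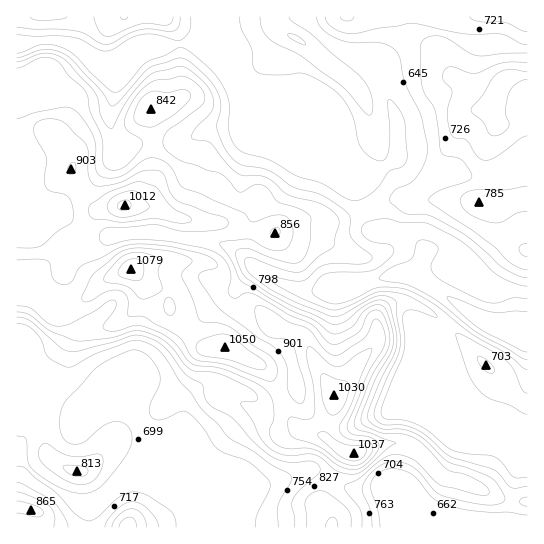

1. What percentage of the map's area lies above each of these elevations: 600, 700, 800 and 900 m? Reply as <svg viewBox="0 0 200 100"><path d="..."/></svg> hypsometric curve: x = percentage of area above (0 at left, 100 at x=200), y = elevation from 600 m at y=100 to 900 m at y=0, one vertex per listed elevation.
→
<svg viewBox="0 0 200 100"><path d="M174 100l-62-33-53-34-35-33"/></svg>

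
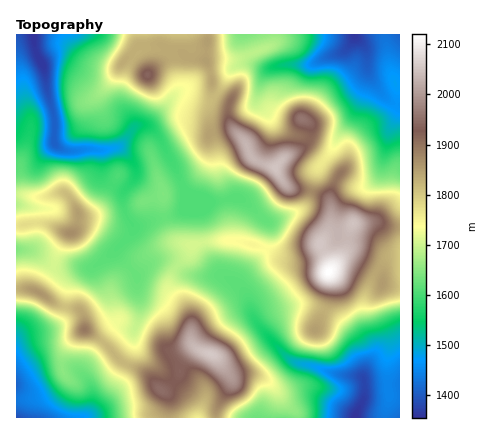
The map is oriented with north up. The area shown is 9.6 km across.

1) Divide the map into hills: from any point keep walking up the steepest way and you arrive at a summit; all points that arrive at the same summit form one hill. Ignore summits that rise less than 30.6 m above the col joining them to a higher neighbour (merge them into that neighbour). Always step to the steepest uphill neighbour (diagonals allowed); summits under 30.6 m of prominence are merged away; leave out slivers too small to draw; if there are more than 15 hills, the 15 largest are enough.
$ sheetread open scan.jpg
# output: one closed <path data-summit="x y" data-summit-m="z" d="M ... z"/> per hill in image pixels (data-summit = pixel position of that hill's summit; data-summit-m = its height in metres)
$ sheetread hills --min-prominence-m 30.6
<path data-summit="328 272" data-summit-m="2121" d="M400 34l-153 0 9 26 10 8 14-3 32-1 34-14 7-10 1-5 11 13 2 6 1 28-6 16-9 18-16 22-5 12-15 18-10 36-7 6-26 11-8 0-22-20-12-3-13-28-6-36-4-8-5-4-24-3-22 10-20-4-7 5-13 17-18 3 3 26 7 8 10 5 6-1-3 4 0 14 3 10 7 10 0 4-17 22 16 18 4 5 14-12 14-3 10 4 16 11 32 1 10 5 12 11 8 22 7 12 31 34 42 13 26 3 6 4 1 12-8 20-1 6 44 0z"/><path data-summit="212 354" data-summit-m="2056" d="M164 260l-14 3-14 13 4 26 0 10-4 14-2 3-18-1-32 40-1 6 7 12 2 8-2 16-6 8 272 0 9-26-1-12-2-3-26-3-46-14-31-34-7-12-8-22-8-9-14-7-32-1-16-11z"/><path data-summit="148 74" data-summit-m="1940" d="M246 34l-212 0 1 16 9 18 3 24 7 24 1 28 13 7 48-3 6-4 14-18 14-3 24-28 10-2 12 6 14 1 9-8 15-25 12-4 22 6-12-9z"/><path data-summit="70 234" data-summit-m="1872" d="M34 34l-18 0 0 216 16 1 22 16 24-1 14 2 20-14 21-24 0-4-6-8-4-12 0-14 2-2-15-6-7-8-1-20-2-6-32 1-13-7-1-28-7-24-3-24-9-18z"/><path data-summit="276 168" data-summit-m="2052" d="M246 63l-12 4-4 5-7 14-11 13-12 1-16-7-6 0-7 5-21 25-6 1 14 5 22-10 28 5 3 4 5 16 3 26 13 28 10 1 22 20 6 3 30-12 7-6 9-34 18-26-10 1-18-8-16-3-10-6-23-28 4-20 9-12-4 1z"/><path data-summit="84 330" data-summit-m="1895" d="M116 250l-18 14-14 6-13 10-3 6-5 28-7 11-12 5-16 3-11 7-1 45 12-2 16-9 22-6 8 1 8 6 5-13 29-34 18 1 2-3 4-14-3-36z"/><path data-summit="302 118" data-summit-m="1961" d="M354 35l-7 13-7 5-30 12-30 0-13 5-6 10-4 20 23 28 10 6 16 3 18 8 6 1 5-4 5-10 13-16 15-34-2-32z"/><path data-summit="38 292" data-summit-m="1862" d="M28 250l-12 0 0 92 12-9 22-5 10-8 5-12 4-24 7-9 13-7-11-2-24 1z"/>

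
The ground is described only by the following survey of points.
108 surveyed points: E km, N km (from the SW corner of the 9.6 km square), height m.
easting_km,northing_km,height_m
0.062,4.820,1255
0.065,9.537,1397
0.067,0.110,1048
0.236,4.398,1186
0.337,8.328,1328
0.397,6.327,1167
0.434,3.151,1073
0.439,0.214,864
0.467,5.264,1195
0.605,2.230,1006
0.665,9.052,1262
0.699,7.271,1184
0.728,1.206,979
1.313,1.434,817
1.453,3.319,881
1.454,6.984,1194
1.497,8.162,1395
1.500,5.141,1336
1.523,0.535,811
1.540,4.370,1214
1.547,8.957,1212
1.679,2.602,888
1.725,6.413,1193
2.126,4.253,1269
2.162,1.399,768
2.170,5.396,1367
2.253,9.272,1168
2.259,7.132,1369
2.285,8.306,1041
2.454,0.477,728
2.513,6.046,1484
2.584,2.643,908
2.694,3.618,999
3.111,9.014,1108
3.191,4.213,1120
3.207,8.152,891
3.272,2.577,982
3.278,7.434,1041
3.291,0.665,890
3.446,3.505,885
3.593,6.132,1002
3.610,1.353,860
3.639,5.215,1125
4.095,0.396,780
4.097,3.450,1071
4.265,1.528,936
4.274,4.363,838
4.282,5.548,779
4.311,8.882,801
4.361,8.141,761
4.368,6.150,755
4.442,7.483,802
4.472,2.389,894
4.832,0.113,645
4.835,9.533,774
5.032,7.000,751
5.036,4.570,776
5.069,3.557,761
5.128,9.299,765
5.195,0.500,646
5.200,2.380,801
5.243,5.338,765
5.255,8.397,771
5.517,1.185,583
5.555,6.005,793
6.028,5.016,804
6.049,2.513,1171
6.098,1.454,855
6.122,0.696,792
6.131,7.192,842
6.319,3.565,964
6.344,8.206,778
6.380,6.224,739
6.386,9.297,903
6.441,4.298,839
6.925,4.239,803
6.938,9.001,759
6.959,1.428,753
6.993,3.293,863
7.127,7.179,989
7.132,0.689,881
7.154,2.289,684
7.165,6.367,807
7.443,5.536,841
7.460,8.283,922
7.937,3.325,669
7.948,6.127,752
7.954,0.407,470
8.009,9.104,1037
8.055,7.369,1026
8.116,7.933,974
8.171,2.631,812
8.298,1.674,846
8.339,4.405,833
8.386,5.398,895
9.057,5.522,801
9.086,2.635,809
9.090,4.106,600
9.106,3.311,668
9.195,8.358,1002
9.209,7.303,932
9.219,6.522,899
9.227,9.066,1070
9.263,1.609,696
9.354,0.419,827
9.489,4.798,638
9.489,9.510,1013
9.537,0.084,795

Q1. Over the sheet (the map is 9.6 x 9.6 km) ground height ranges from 410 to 1510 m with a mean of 930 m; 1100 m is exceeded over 18.6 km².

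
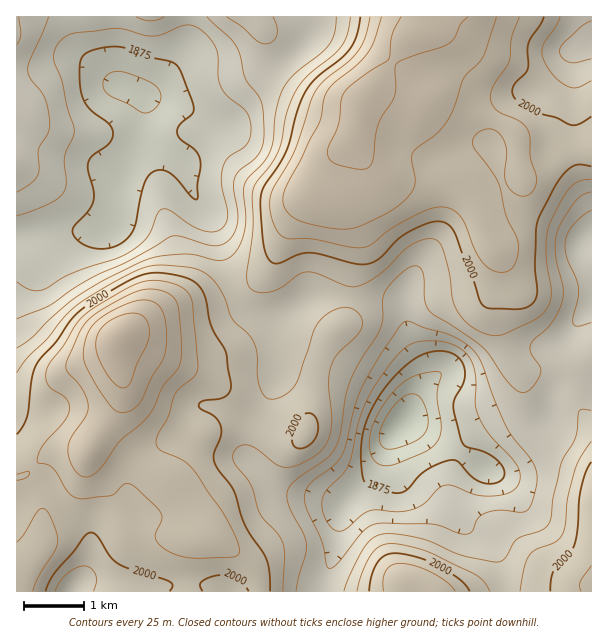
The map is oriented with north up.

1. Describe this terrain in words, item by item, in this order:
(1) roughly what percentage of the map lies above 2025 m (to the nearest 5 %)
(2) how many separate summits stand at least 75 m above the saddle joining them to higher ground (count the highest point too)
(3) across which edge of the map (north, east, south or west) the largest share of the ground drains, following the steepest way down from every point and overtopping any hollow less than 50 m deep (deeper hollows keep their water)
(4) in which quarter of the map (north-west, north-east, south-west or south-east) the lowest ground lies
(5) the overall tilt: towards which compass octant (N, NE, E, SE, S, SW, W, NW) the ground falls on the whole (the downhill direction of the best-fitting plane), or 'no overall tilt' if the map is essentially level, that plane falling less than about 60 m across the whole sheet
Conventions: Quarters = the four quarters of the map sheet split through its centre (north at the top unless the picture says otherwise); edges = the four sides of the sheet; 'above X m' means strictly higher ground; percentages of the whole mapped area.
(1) Roughly 25 % of the ground is higher than 2025 m.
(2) Counting only tops that stand 75 m proud, the map has 3 summits.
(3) Most of the ground drains across the western edge.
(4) Look to the south-east quarter for the lowest ground.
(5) No overall tilt - high and low ground are spread across the sheet.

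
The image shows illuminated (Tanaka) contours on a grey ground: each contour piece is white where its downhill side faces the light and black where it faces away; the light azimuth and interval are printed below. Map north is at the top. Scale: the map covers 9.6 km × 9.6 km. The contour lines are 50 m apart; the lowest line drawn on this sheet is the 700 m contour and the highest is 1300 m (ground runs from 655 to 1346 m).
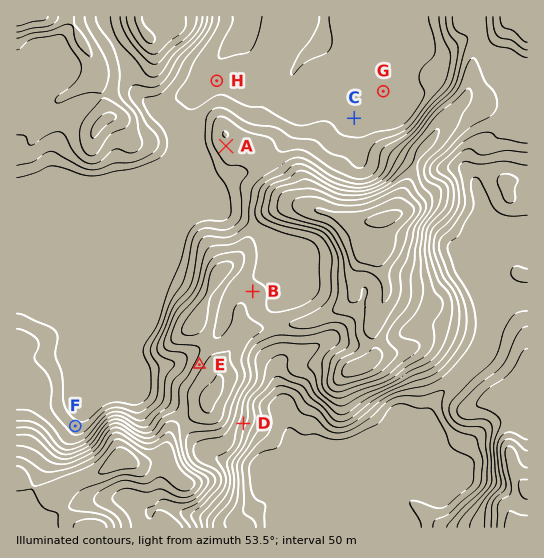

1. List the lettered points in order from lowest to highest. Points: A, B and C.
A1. C A B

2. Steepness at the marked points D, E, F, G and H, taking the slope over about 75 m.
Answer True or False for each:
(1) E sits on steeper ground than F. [True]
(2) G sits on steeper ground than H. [False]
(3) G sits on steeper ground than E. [False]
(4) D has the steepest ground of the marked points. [True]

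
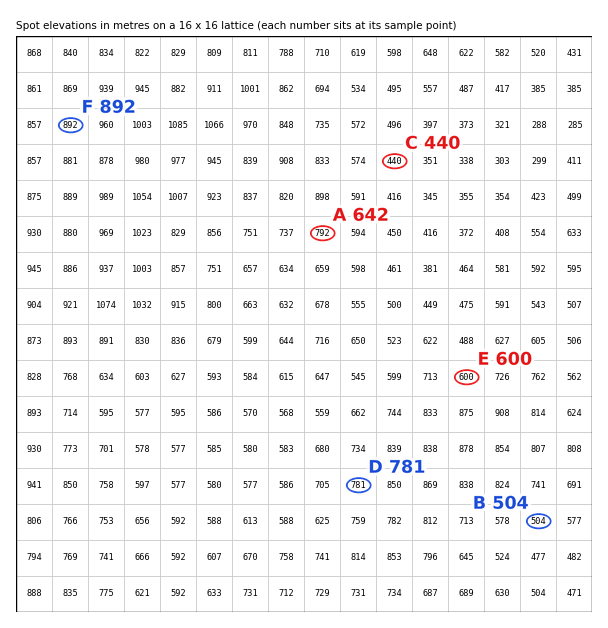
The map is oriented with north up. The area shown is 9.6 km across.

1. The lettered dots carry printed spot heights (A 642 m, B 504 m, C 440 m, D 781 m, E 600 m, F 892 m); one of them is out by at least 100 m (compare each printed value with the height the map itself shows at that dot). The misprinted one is A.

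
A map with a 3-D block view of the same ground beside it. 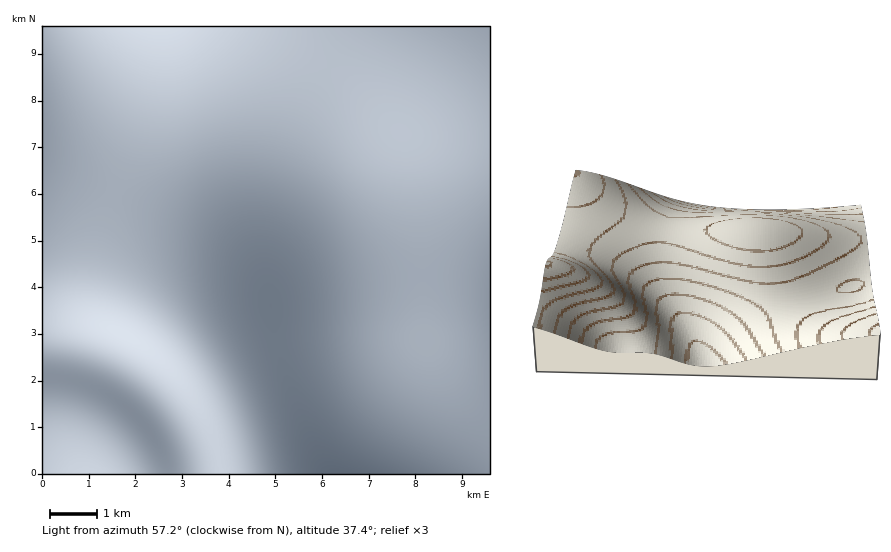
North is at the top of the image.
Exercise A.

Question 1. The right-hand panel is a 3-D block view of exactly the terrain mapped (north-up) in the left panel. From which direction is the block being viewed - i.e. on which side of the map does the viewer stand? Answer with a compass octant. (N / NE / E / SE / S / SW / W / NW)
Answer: S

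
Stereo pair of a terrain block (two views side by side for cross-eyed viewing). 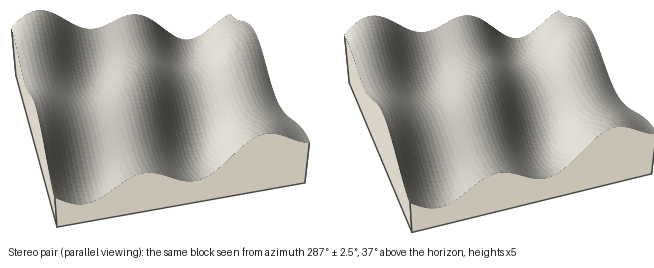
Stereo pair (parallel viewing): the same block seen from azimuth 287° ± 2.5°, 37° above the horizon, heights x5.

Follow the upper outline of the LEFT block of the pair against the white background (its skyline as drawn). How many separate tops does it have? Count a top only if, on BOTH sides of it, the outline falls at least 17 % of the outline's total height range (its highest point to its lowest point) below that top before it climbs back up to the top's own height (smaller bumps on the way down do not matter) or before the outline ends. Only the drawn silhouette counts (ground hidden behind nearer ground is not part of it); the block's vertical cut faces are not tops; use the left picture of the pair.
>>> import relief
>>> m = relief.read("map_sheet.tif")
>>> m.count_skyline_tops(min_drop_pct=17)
1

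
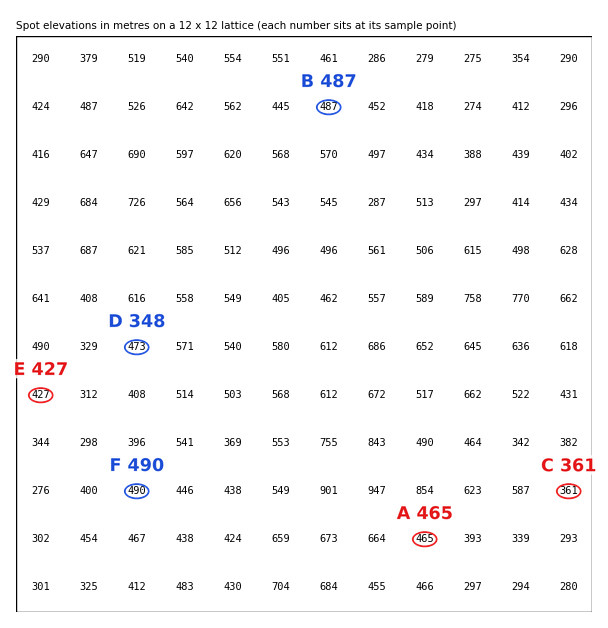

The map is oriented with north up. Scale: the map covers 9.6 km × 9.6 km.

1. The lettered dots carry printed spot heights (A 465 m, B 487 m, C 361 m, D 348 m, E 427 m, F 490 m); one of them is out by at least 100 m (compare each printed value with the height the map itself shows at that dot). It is D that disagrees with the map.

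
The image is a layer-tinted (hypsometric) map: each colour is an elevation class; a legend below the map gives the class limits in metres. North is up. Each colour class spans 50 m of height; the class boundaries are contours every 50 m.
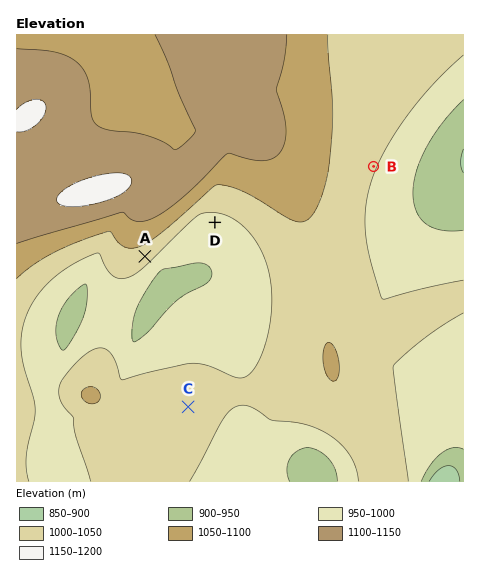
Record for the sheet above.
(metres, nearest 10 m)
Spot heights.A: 1020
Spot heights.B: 1000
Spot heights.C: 1010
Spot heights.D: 990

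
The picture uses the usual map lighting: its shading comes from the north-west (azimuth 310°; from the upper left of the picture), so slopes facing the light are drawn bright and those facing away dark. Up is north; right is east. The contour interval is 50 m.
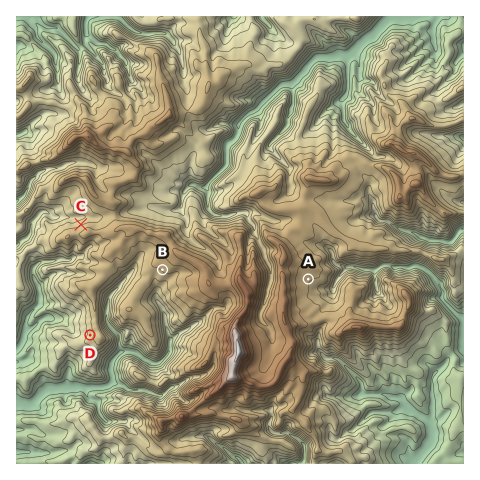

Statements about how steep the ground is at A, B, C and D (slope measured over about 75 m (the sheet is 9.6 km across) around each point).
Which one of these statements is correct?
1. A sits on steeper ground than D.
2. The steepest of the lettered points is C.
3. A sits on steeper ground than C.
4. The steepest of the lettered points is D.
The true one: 2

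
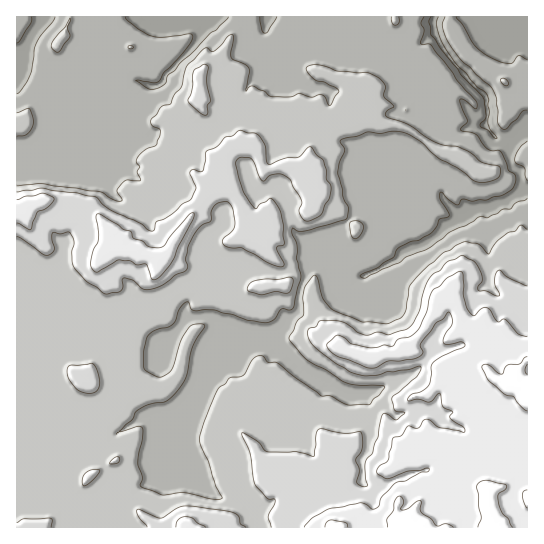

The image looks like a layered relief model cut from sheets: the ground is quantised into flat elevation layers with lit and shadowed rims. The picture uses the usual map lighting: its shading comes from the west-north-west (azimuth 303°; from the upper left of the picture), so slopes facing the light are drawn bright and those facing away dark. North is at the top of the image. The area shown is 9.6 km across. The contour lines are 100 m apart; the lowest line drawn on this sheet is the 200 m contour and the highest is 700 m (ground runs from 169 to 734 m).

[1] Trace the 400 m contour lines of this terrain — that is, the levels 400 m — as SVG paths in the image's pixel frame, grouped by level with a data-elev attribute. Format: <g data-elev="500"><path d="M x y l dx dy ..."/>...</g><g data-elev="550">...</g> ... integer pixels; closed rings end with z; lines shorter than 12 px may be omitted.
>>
<g data-elev="400"><path d="M353 238l5 0 5-9 0-4-5-4-5 0-3 2 1 11z"/><path d="M527 229l-6-4-6 6-8 2-10 9-8 12-10-9-13-3-9 3-7 5-7 3-21 18-12 14-4 24-3 6-4 4-12 5-25-2-29-12-10-12-6-22-2-1-2 1-9 13-1 9 0 17-6 7-3 8-5 7 1 4 17 19 19 10 17 12 15 3 25 1 2 1-1 2-14 15-23 1-16-9-10 0-43-33-9 0-6-7-6 0-5 5-9 14-13 3-5 6-7 5-9 20-9 26 1 11 7 15 8 25 6 12-2 1-7 0-30-6-20 2-23-9 2-9-4-15 4-23 0-12-5 0-18 4 13-12 3-6 3-3 11-6 17-3 11-10 9-14 7-32 12-19-2-2-5 0-5 1-4 2-8 14-9 28-3 4-8 4-7-2-10-6 0-18 3-14 7-6 13-4 6-3 2-3 5-12 7-7 2 1 2 6 3 2 21-1 19 5 13 5 18 3 9-3 8-11 7 1 4-1 8-32-5-19 1-13-5-11 0-5 7 2 8-1 38-10 2-3 1-10-5-10-1-8-4-15 1-11 6-13-5-8 1-2 17-4 9-4 14 1 10-2 10 1 8 2 10 7 19 17 20 10 17 13 10 1 12-3 3-4 0-8-19-5-11-10-12-5-15-2-8-3-26-17-22-8-2-3 2-3 7-5-10-9 2-10-2-4-5-5-10-5-31-2-21-6-10 2-1 2 1 2 7 8 11 3 14 8-1 3-8 13-2-1-3-8-4-2-10 2-12-4-8 4-20 0-6-6-12-5-4 1-3 4 3-21-3-5-15-7 0-5 3-15-1-3-2-1-4 3-12 13-4 1-4-3-2 0-16 16-4 6-3 16-7 8-4 9-9 3-5 8-6 5 0 6 9 5 0 7-3 8-12 5-8 9 0 4 3 3-3 7 3 8-14-1-8 9-1 4 5 8-7-1-14-8-24-4-36-4-24 2"/><path d="M17 136l10-2 5-5 1-7-2-9-2-5-12 5"/><path d="M503 85l4 1 2-3-3-4-4-1-2 3z"/><path d="M55 51l4 1 11-15-3-10 3-6 0-3-5 9-13 15-1 5z"/><path d="M130 49l4-2-5-1-1 1z"/><path d="M391 17l1 6 3 2 4-3 0-5"/></g>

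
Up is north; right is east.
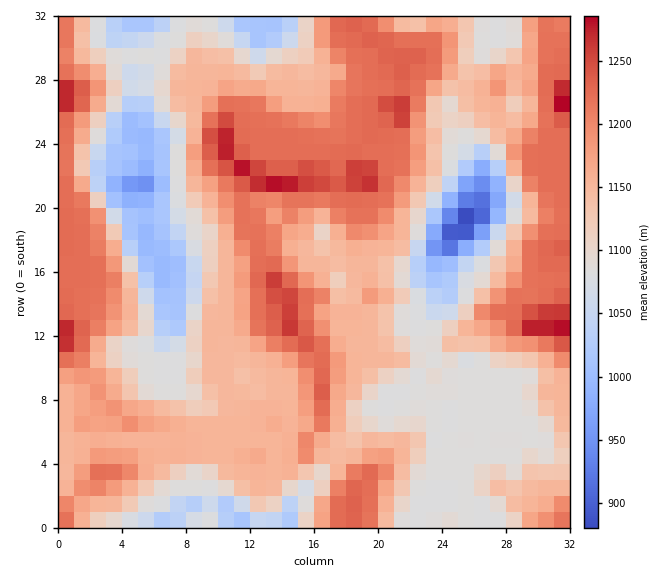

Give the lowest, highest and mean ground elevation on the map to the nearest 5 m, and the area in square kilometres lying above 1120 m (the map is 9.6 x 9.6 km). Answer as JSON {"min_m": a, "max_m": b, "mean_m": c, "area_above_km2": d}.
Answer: {"min_m": 875, "max_m": 1290, "mean_m": 1140, "area_above_km2": 59.7}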